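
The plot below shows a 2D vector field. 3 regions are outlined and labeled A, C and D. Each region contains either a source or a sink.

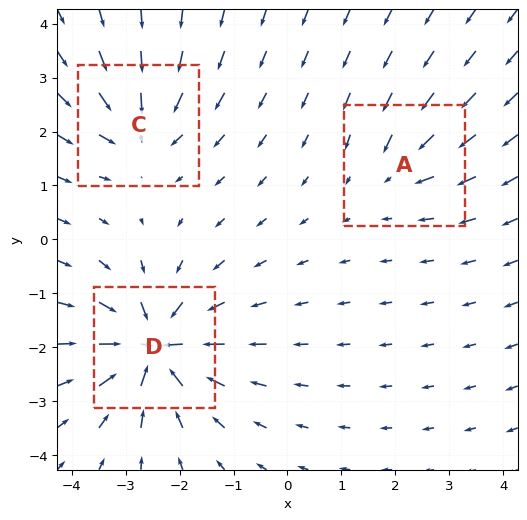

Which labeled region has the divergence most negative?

D

Divergence at each region's feature centre — A: about -3, C: about -4, D: about -7. Region D is most negative.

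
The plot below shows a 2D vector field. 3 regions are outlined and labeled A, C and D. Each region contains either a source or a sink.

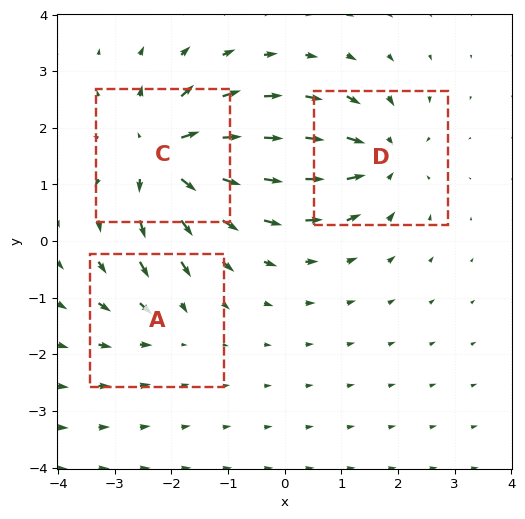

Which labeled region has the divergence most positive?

C

Divergence at each region's feature centre — A: about -2, C: about +6, D: about -4. Region C is most positive.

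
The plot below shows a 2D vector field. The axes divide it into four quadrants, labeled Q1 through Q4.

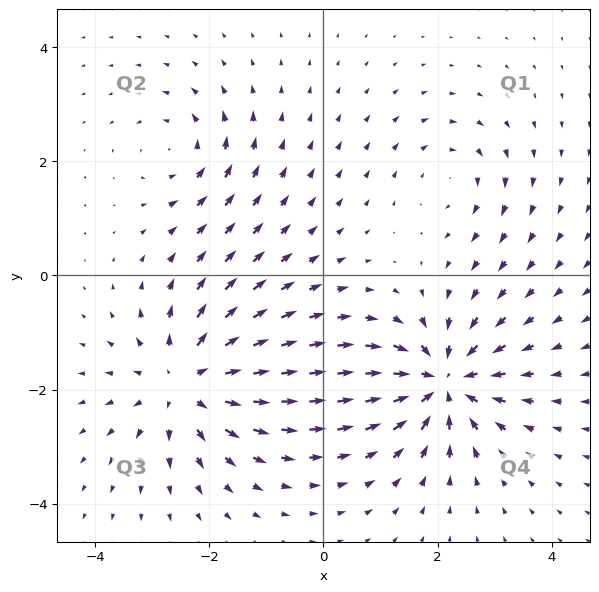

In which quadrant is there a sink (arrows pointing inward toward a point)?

Q4

The sink sits at approximately (2.1, -1.9), which lies in quadrant Q4. The divergence there is about -6, negative as expected for a sink.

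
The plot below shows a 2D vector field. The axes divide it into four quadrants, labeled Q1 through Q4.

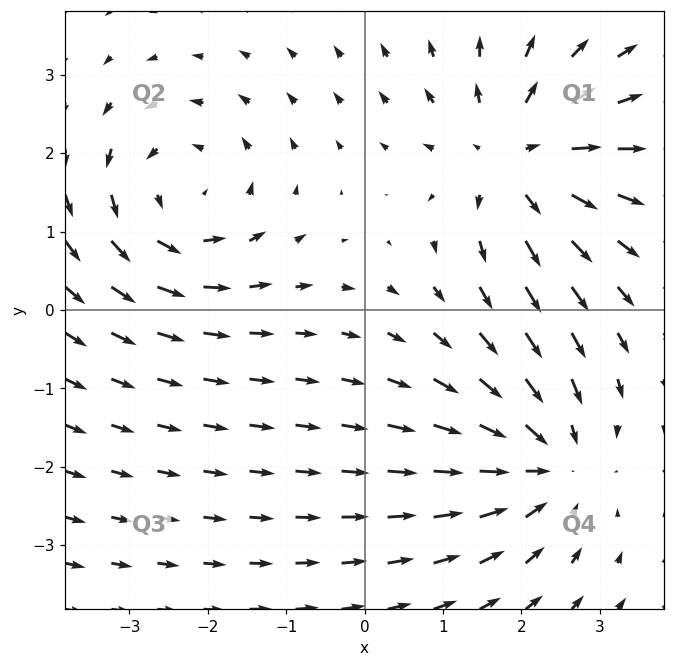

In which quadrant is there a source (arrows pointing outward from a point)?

Q1

The source sits at approximately (1.9, 2.0), which lies in quadrant Q1. The divergence there is about +5, positive as expected for a source.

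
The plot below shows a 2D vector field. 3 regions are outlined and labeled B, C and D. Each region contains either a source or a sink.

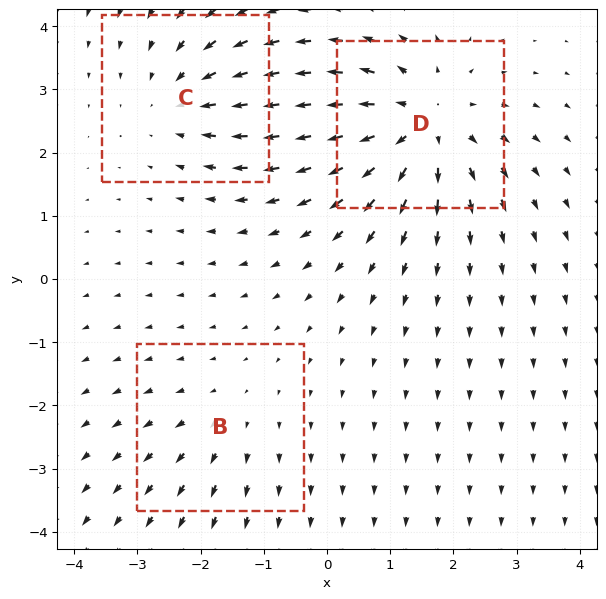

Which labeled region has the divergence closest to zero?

B

Divergence at each region's feature centre — B: about +2, C: about -3, D: about +4. Region B is closest to zero.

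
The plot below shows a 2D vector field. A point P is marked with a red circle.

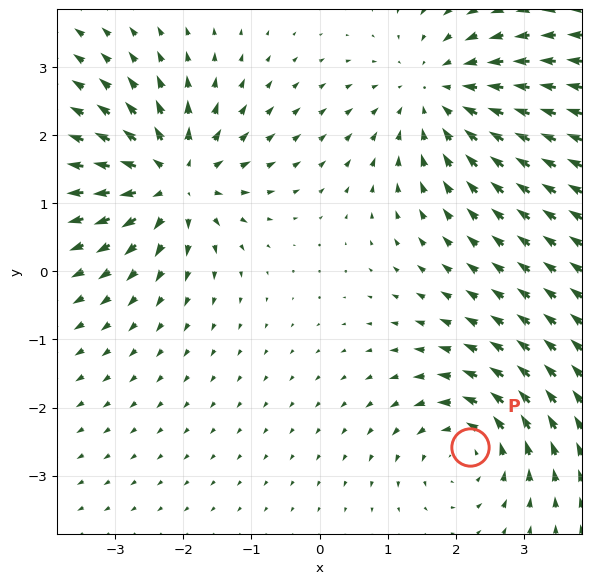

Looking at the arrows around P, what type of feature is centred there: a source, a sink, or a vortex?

At P (2.2, -2.6) the arrows circulate counterclockwise. Divergence ≈0, curl about +4 — near-zero divergence with nonzero curl is a vortex.

vortex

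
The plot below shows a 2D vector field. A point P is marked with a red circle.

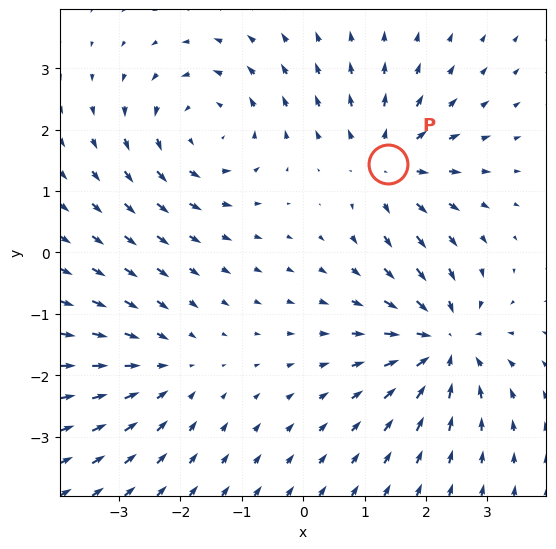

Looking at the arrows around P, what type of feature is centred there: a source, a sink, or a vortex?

At P (1.4, 1.4) the arrows spread outward. Divergence about +4, curl ≈0 — positive divergence with near-zero curl is a source.

source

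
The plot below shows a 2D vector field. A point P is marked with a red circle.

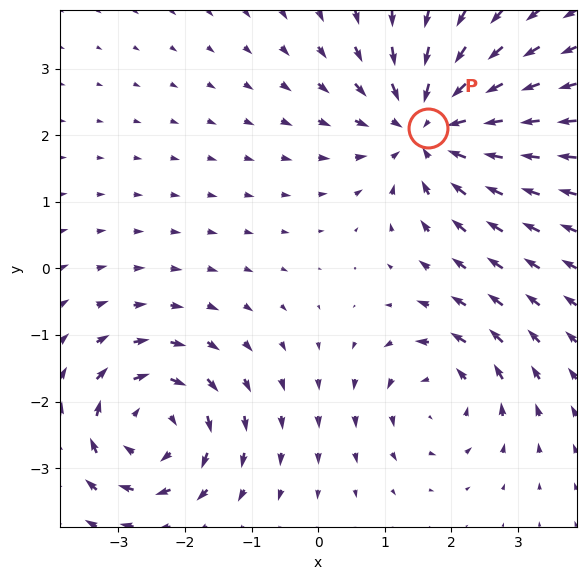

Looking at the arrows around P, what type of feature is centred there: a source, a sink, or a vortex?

sink

At P (1.7, 2.1) the arrows converge inward. Divergence about -4, curl ≈0 — negative divergence with near-zero curl is a sink.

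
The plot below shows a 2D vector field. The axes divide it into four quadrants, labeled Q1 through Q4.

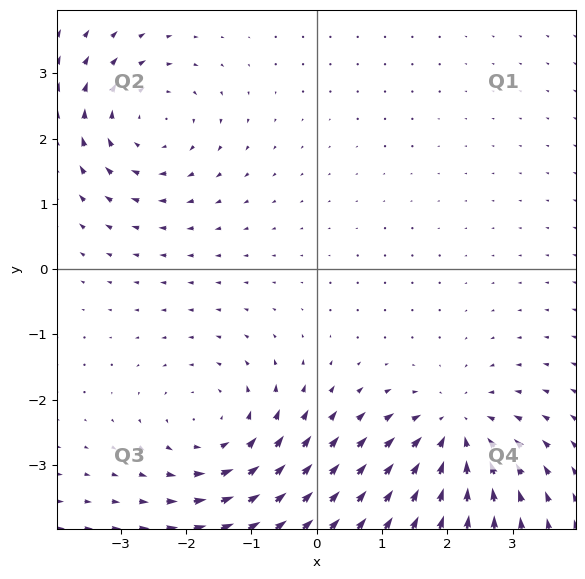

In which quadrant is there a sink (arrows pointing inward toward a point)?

The sink sits at approximately (2.1, -2.5), which lies in quadrant Q4. The divergence there is about -4, negative as expected for a sink.

Q4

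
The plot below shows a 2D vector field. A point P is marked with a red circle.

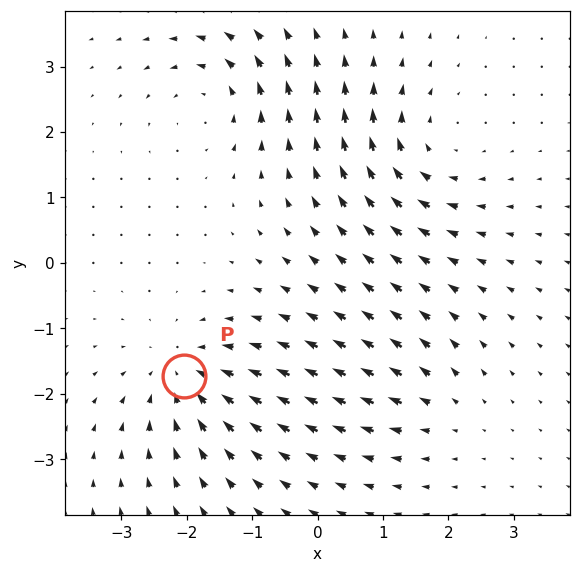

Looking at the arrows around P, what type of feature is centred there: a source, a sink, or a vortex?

sink

At P (-2.0, -1.7) the arrows converge inward. Divergence about -5, curl ≈0 — negative divergence with near-zero curl is a sink.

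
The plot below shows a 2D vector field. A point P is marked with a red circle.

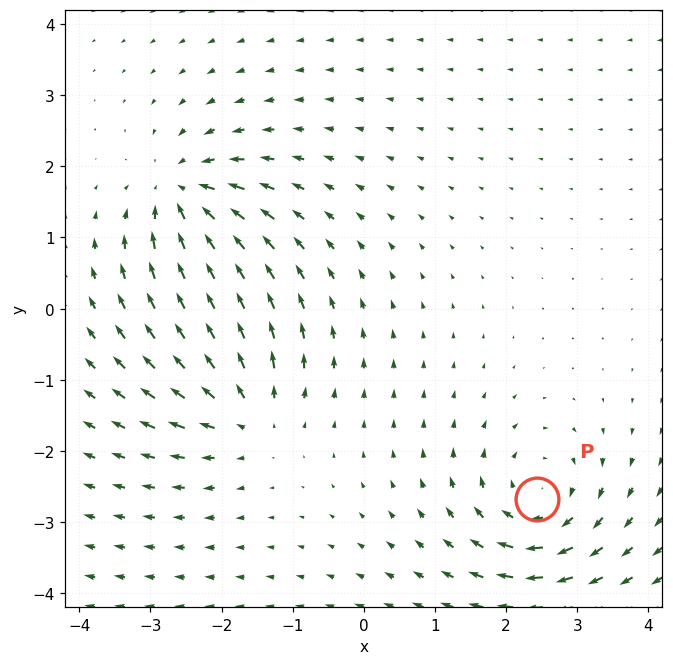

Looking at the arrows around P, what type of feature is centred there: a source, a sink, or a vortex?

At P (2.4, -2.7) the arrows circulate clockwise. Divergence ≈0, curl about -4 — near-zero divergence with nonzero curl is a vortex.

vortex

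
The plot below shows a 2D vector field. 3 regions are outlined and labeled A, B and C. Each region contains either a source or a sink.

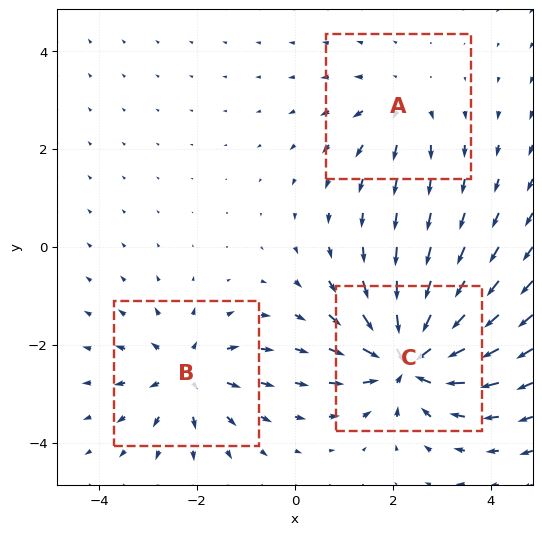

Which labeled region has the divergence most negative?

Divergence at each region's feature centre — A: about +2, B: about +4, C: about -6. Region C is most negative.

C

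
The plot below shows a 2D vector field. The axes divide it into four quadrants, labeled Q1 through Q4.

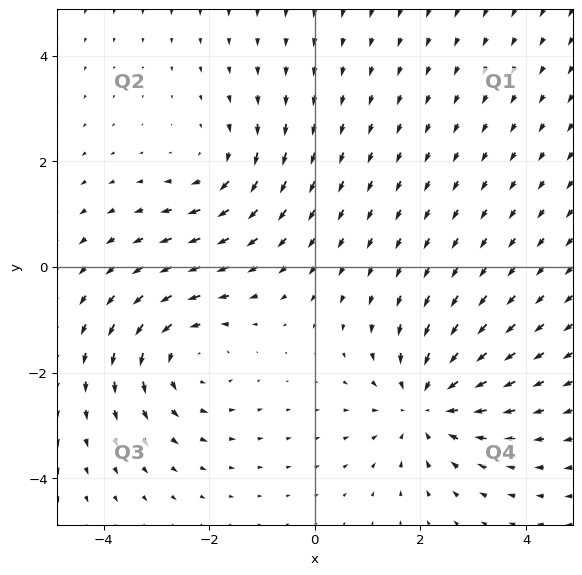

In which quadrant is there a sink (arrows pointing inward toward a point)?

Q4

The sink sits at approximately (2.1, -2.6), which lies in quadrant Q4. The divergence there is about -4, negative as expected for a sink.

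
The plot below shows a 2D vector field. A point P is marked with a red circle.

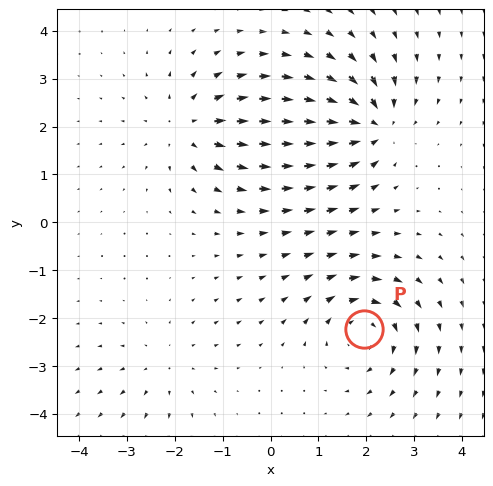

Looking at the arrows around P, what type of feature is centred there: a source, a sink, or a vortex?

vortex

At P (1.9, -2.2) the arrows circulate clockwise. Divergence ≈0, curl about -5 — near-zero divergence with nonzero curl is a vortex.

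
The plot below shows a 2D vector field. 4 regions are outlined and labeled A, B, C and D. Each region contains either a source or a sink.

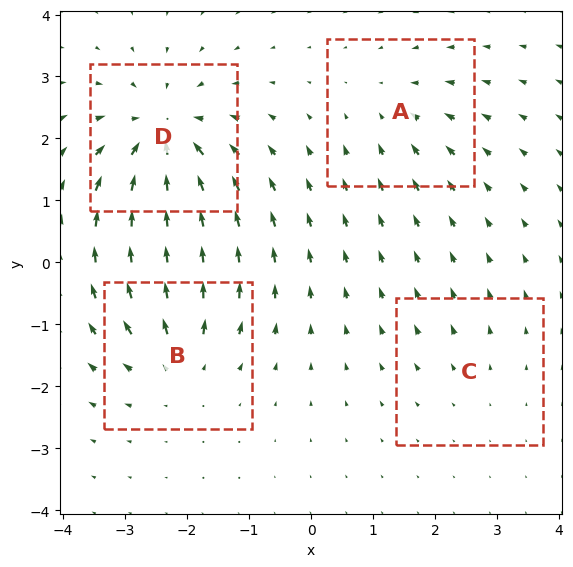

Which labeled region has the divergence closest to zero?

C

Divergence at each region's feature centre — A: about -3, B: about +5, C: about +2, D: about -7. Region C is closest to zero.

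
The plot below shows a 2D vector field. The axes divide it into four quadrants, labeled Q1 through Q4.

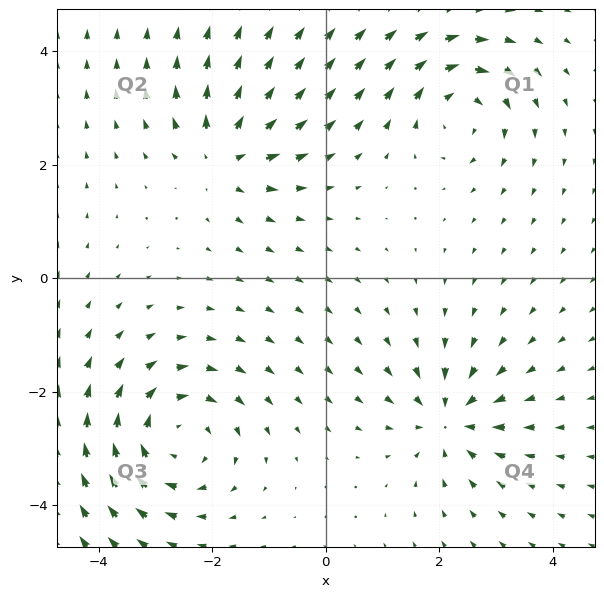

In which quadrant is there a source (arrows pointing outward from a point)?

Q2

The source sits at approximately (-1.8, 2.2), which lies in quadrant Q2. The divergence there is about +5, positive as expected for a source.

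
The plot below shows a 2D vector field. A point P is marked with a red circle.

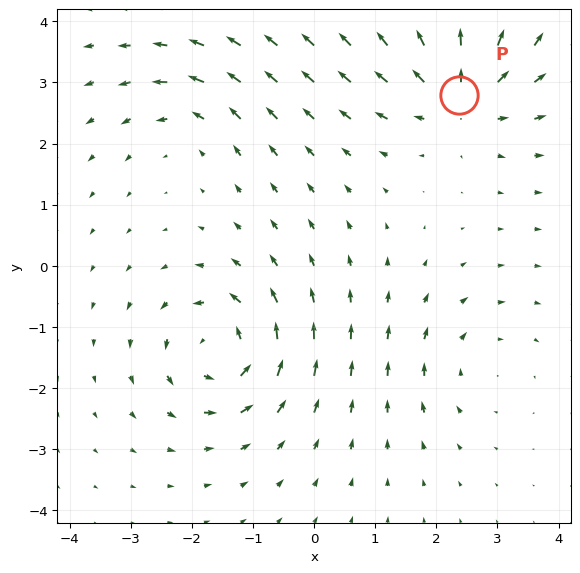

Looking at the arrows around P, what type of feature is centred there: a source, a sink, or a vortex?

source

At P (2.4, 2.8) the arrows spread outward. Divergence about +6, curl ≈0 — positive divergence with near-zero curl is a source.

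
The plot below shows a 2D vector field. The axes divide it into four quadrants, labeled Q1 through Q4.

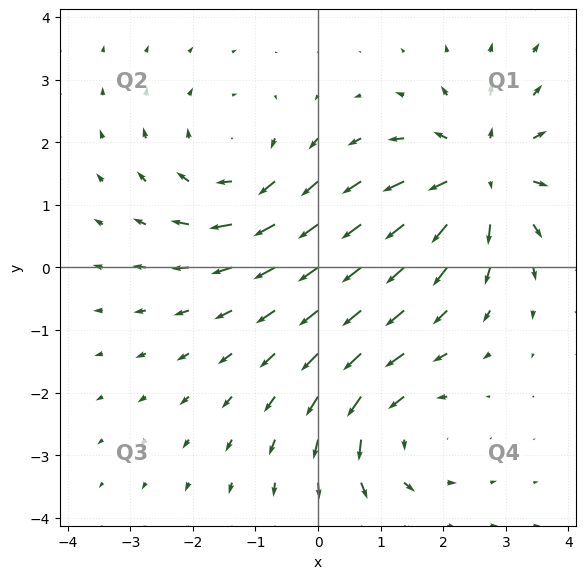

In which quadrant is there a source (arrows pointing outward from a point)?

The source sits at approximately (2.6, 1.5), which lies in quadrant Q1. The divergence there is about +5, positive as expected for a source.

Q1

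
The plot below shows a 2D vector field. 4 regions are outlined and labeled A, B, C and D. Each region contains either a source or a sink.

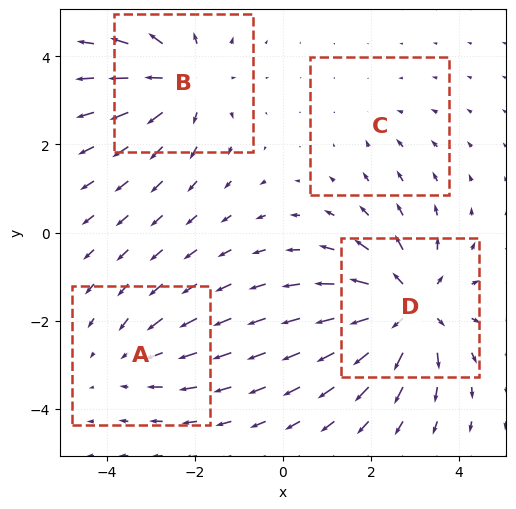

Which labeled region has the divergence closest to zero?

C

Divergence at each region's feature centre — A: about -3, B: about +5, C: about -2, D: about +6. Region C is closest to zero.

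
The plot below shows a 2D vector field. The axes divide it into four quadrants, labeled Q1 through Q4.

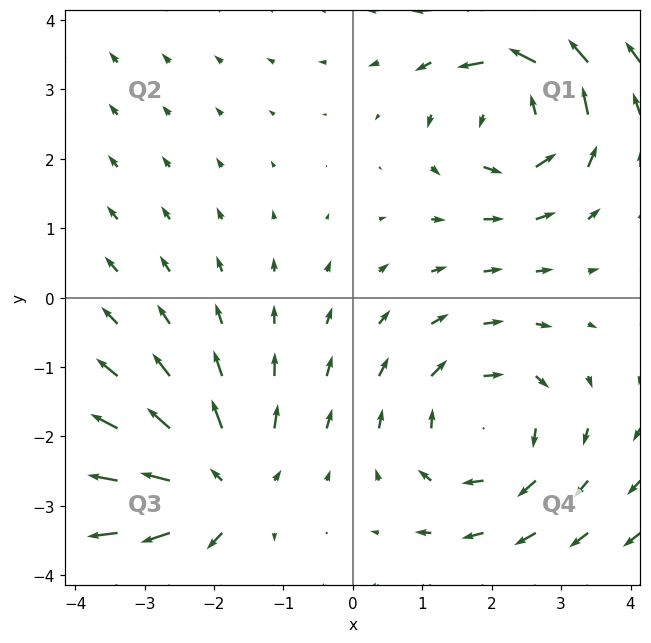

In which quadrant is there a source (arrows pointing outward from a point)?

Q3

The source sits at approximately (-1.9, -2.8), which lies in quadrant Q3. The divergence there is about +4, positive as expected for a source.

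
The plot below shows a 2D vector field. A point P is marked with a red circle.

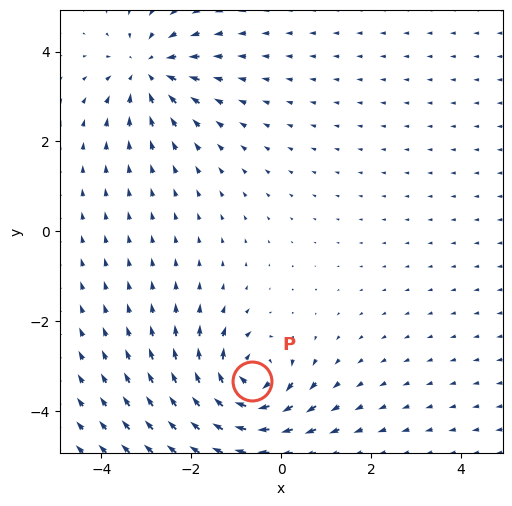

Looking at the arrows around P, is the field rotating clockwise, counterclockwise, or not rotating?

clockwise

Near P at (-0.7, -3.3) the arrows circulate clockwise. The curl (z-component) there is about -6; negative curl means clockwise rotation.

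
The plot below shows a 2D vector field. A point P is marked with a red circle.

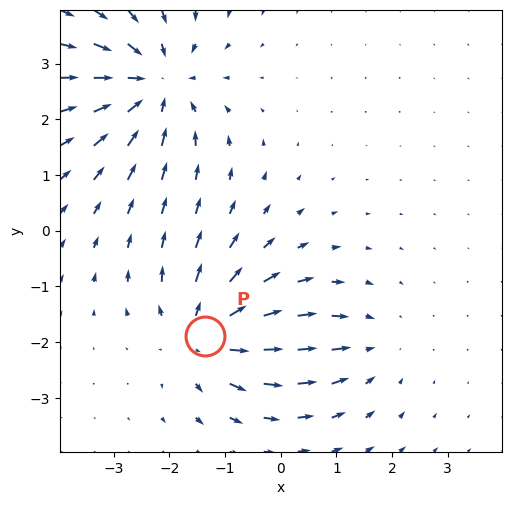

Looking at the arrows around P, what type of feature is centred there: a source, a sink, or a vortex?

source

At P (-1.4, -1.9) the arrows spread outward. Divergence about +5, curl ≈0 — positive divergence with near-zero curl is a source.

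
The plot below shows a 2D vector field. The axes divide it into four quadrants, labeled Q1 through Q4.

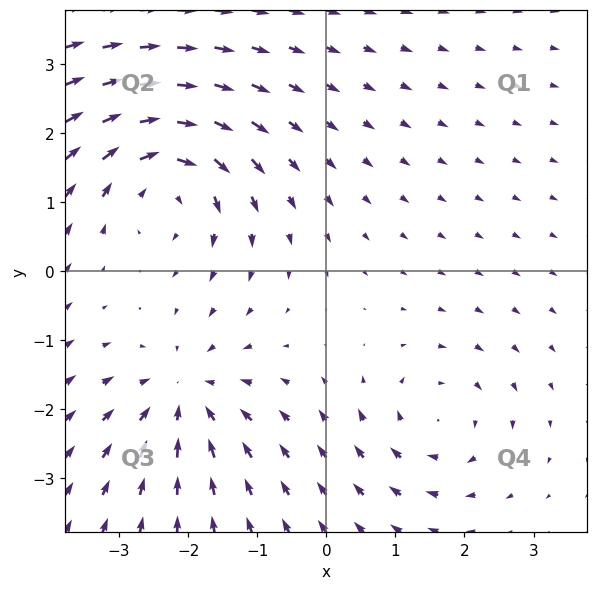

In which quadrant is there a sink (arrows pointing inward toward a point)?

The sink sits at approximately (-2.0, -1.8), which lies in quadrant Q3. The divergence there is about -4, negative as expected for a sink.

Q3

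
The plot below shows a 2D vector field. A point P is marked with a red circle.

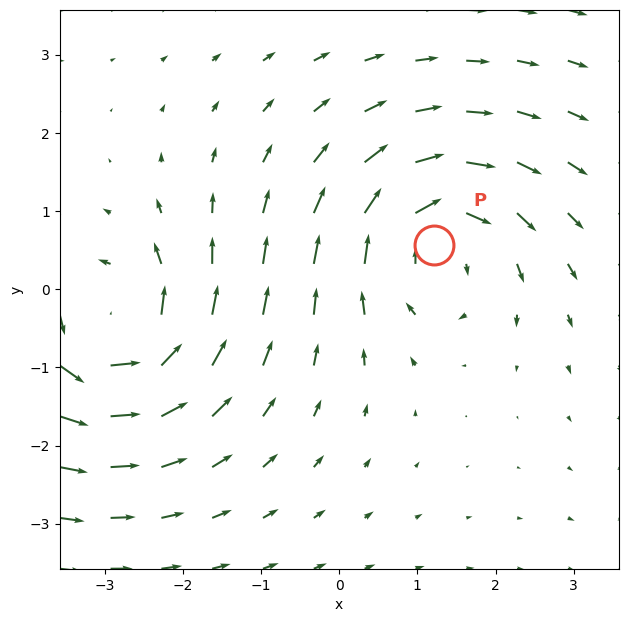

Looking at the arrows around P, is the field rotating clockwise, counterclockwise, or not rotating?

clockwise

Near P at (1.2, 0.6) the arrows circulate clockwise. The curl (z-component) there is about -4; negative curl means clockwise rotation.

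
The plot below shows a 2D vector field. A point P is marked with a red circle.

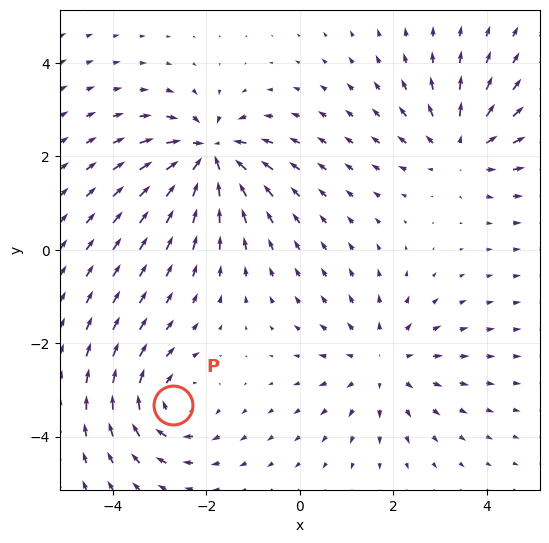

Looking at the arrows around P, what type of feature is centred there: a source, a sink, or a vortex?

At P (-2.7, -3.3) the arrows circulate clockwise. Divergence ≈0, curl about -3 — near-zero divergence with nonzero curl is a vortex.

vortex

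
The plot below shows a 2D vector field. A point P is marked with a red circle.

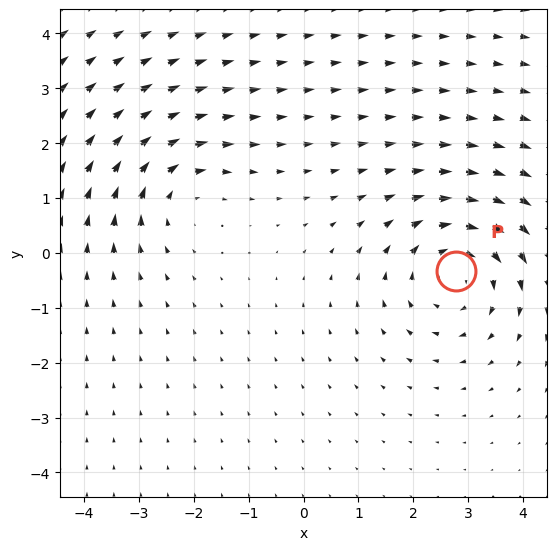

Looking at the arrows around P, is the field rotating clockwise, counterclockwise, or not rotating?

Near P at (2.8, -0.3) the arrows circulate clockwise. The curl (z-component) there is about -3; negative curl means clockwise rotation.

clockwise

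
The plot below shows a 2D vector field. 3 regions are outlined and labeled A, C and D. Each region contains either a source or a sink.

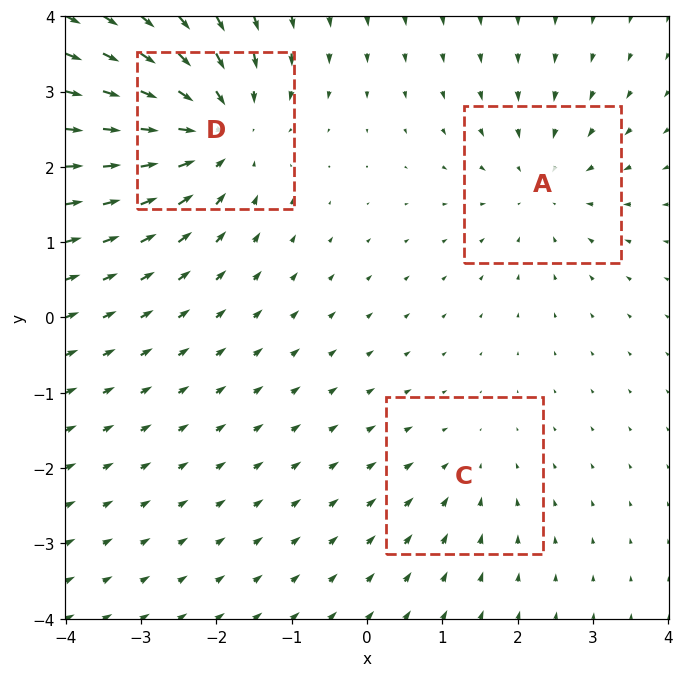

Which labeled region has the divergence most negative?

D

Divergence at each region's feature centre — A: about -3, C: about -2, D: about -5. Region D is most negative.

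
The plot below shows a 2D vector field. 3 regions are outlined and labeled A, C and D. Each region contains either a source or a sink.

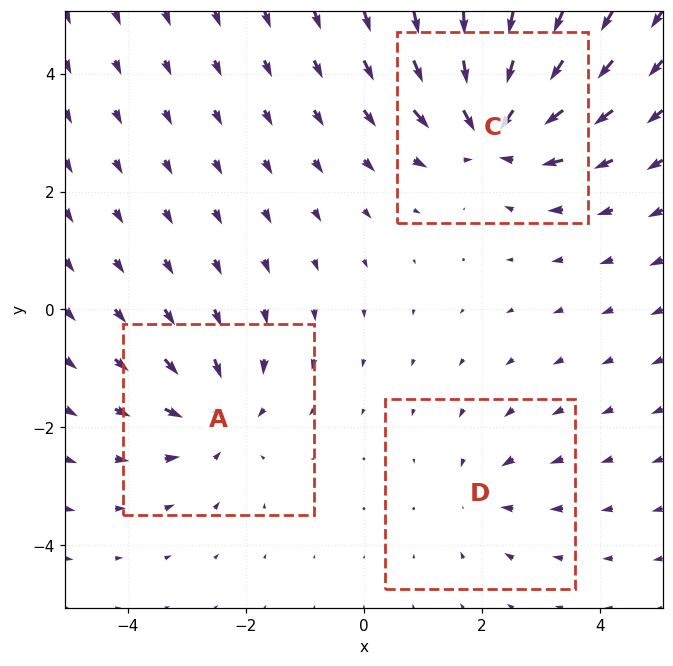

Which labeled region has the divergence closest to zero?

Divergence at each region's feature centre — A: about -3, C: about -5, D: about -2. Region D is closest to zero.

D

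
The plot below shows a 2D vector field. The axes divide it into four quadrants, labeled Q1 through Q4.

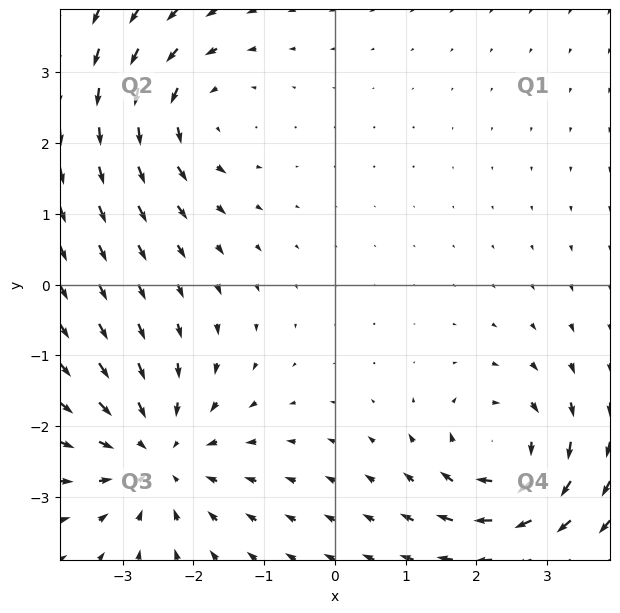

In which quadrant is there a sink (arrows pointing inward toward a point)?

The sink sits at approximately (-2.5, -2.4), which lies in quadrant Q3. The divergence there is about -4, negative as expected for a sink.

Q3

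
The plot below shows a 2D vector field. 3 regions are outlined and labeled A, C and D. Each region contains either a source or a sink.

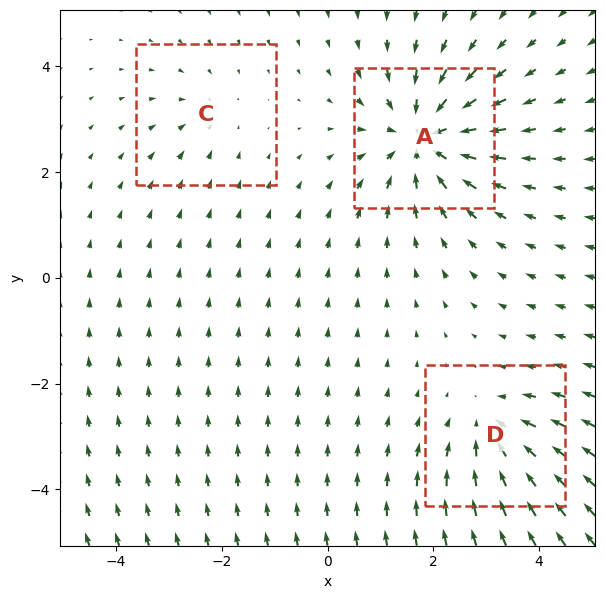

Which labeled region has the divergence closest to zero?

Divergence at each region's feature centre — A: about -5, C: about -2, D: about -3. Region C is closest to zero.

C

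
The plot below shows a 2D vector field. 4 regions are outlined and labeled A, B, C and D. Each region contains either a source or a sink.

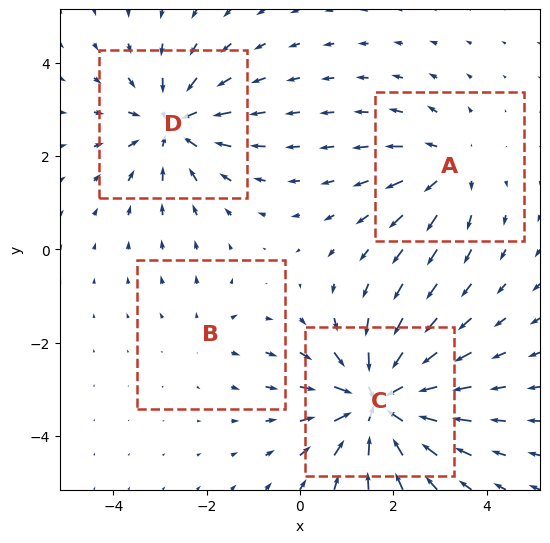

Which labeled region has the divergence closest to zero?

B

Divergence at each region's feature centre — A: about +4, B: about +2, C: about -7, D: about -5. Region B is closest to zero.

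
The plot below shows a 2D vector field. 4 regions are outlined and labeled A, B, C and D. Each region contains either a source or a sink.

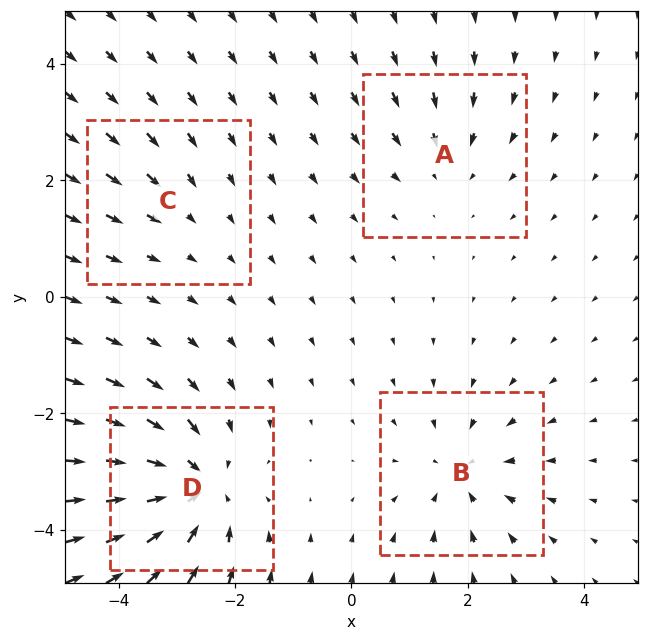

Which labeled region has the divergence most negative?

Divergence at each region's feature centre — A: about -3, B: about -4, C: about -2, D: about -7. Region D is most negative.

D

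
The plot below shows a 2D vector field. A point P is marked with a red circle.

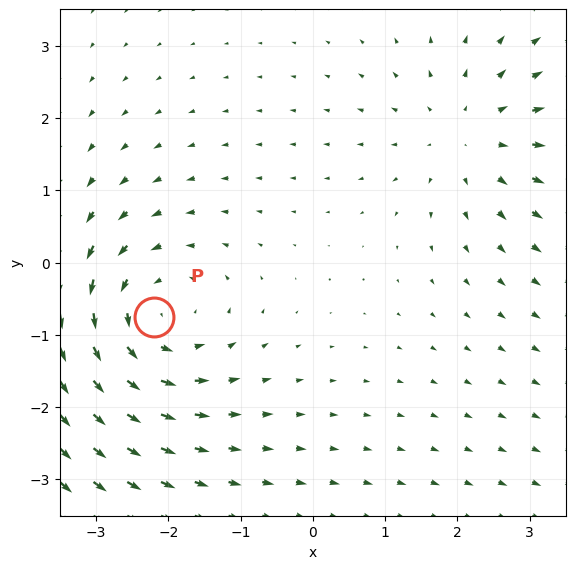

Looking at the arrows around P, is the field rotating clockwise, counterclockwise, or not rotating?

Near P at (-2.2, -0.8) the arrows circulate counterclockwise. The curl (z-component) there is about +4; positive curl means counterclockwise rotation.

counterclockwise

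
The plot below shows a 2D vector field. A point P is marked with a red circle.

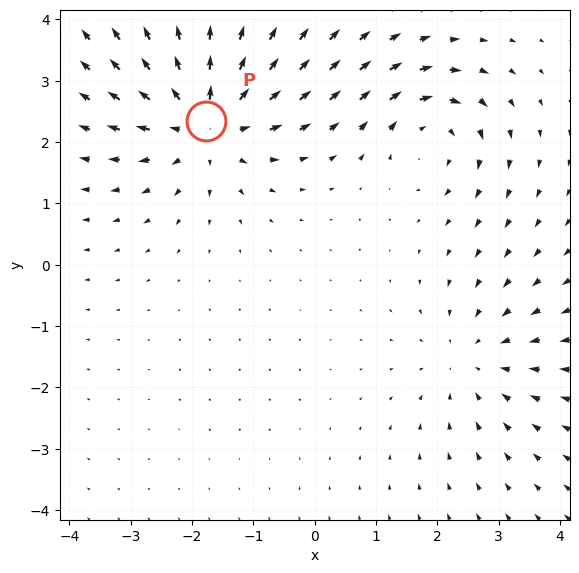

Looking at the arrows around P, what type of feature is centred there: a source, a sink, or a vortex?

At P (-1.8, 2.3) the arrows spread outward. Divergence about +5, curl ≈0 — positive divergence with near-zero curl is a source.

source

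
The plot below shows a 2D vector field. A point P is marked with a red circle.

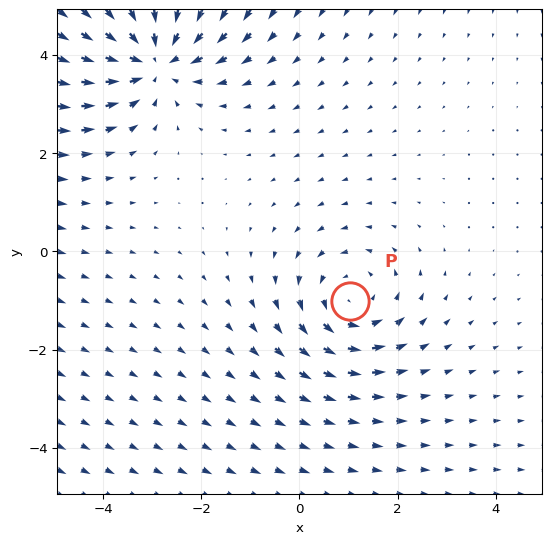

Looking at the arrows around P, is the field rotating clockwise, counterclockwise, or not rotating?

Near P at (1.0, -1.0) the arrows circulate counterclockwise. The curl (z-component) there is about +2; positive curl means counterclockwise rotation.

counterclockwise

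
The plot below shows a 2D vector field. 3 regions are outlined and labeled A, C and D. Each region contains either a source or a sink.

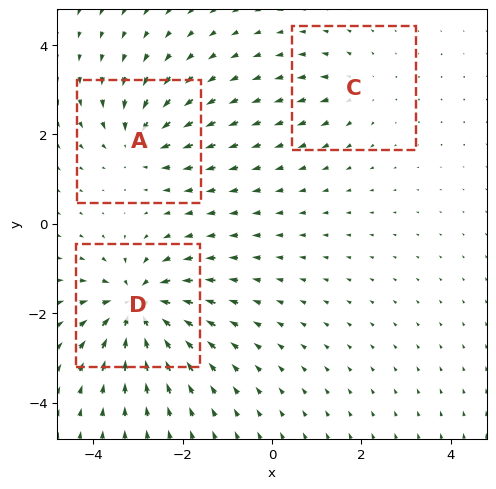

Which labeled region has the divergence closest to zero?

C

Divergence at each region's feature centre — A: about -4, C: about +2, D: about -6. Region C is closest to zero.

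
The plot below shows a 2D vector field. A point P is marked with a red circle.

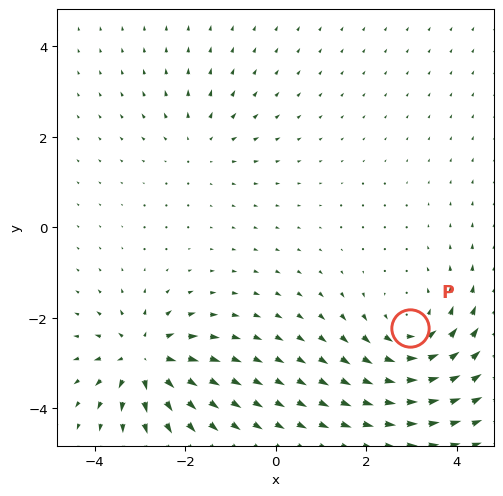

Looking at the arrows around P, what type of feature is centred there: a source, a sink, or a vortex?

vortex

At P (3.0, -2.2) the arrows circulate counterclockwise. Divergence ≈0, curl about +4 — near-zero divergence with nonzero curl is a vortex.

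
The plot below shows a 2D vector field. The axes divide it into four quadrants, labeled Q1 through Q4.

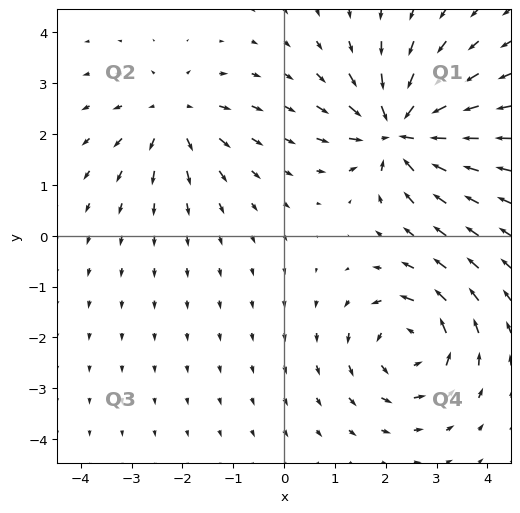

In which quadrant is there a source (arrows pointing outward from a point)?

The source sits at approximately (-2.2, 2.3), which lies in quadrant Q2. The divergence there is about +3, positive as expected for a source.

Q2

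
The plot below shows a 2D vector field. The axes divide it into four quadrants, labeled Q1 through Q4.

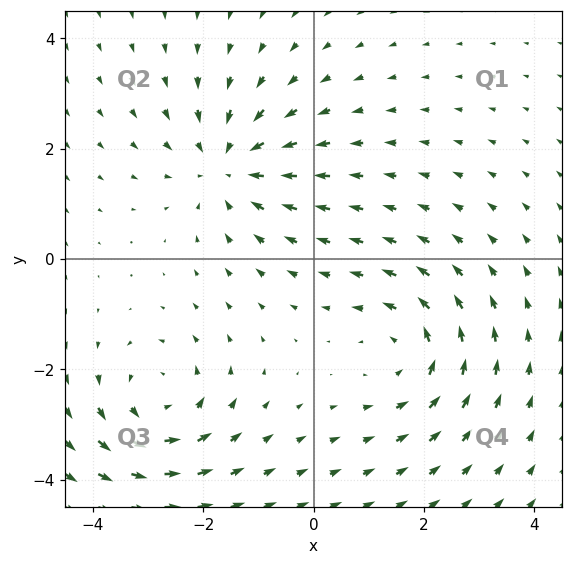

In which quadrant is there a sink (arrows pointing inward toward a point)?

Q2

The sink sits at approximately (-1.5, 1.7), which lies in quadrant Q2. The divergence there is about -4, negative as expected for a sink.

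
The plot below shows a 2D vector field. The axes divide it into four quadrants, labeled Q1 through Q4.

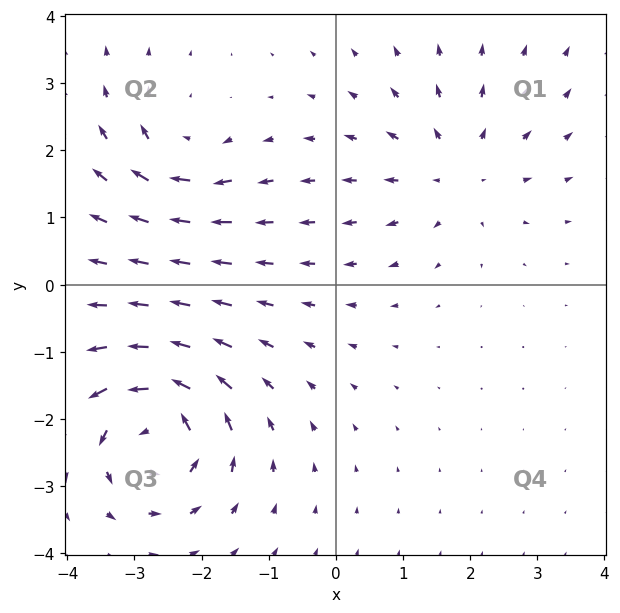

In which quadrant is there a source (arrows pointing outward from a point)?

Q1

The source sits at approximately (1.8, 1.7), which lies in quadrant Q1. The divergence there is about +3, positive as expected for a source.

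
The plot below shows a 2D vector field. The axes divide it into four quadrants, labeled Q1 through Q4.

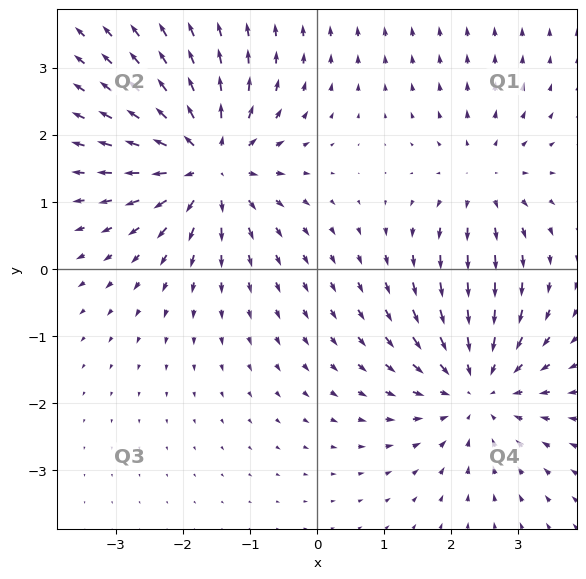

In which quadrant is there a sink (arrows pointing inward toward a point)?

The sink sits at approximately (2.4, -1.8), which lies in quadrant Q4. The divergence there is about -4, negative as expected for a sink.

Q4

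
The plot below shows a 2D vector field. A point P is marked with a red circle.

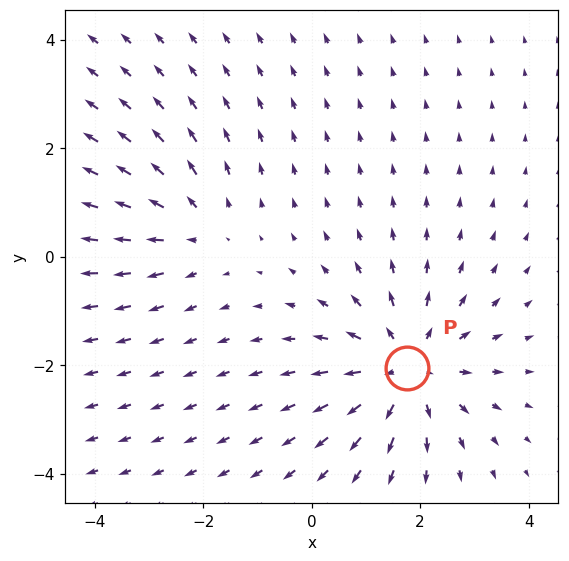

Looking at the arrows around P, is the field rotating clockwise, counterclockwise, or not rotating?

Near P at (1.8, -2.0) the arrows show no circulation. The curl there is ≈0.

not rotating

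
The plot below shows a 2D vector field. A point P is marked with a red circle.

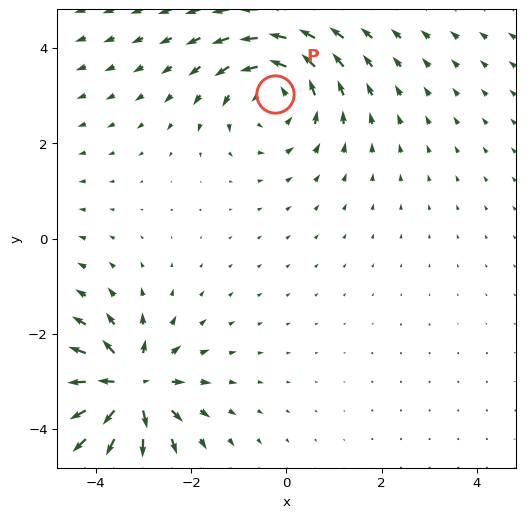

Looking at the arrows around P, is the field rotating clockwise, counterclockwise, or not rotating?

Near P at (-0.2, 3.0) the arrows circulate counterclockwise. The curl (z-component) there is about +4; positive curl means counterclockwise rotation.

counterclockwise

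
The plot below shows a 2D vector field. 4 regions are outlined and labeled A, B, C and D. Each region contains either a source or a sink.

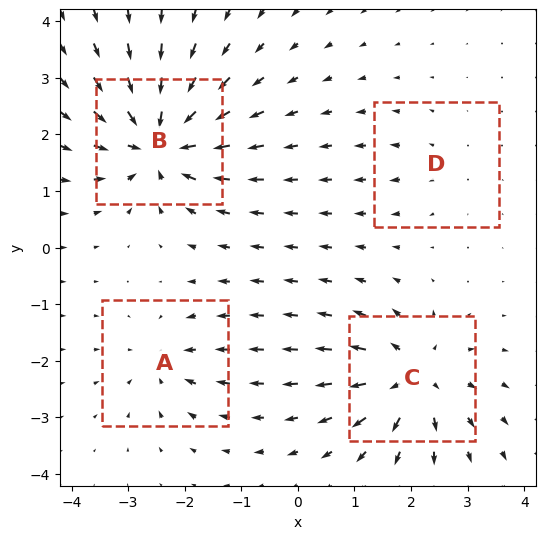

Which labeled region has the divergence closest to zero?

D

Divergence at each region's feature centre — A: about -4, B: about -9, C: about +7, D: about +2. Region D is closest to zero.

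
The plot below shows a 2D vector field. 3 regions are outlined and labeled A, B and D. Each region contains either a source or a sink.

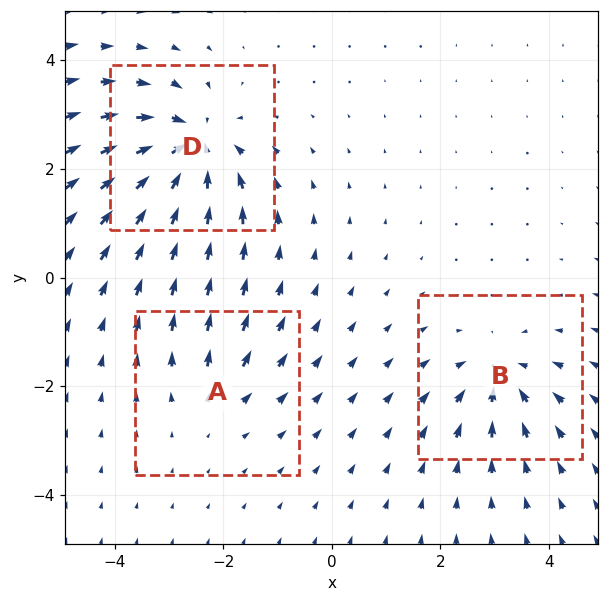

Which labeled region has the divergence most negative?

D

Divergence at each region's feature centre — A: about +2, B: about -4, D: about -6. Region D is most negative.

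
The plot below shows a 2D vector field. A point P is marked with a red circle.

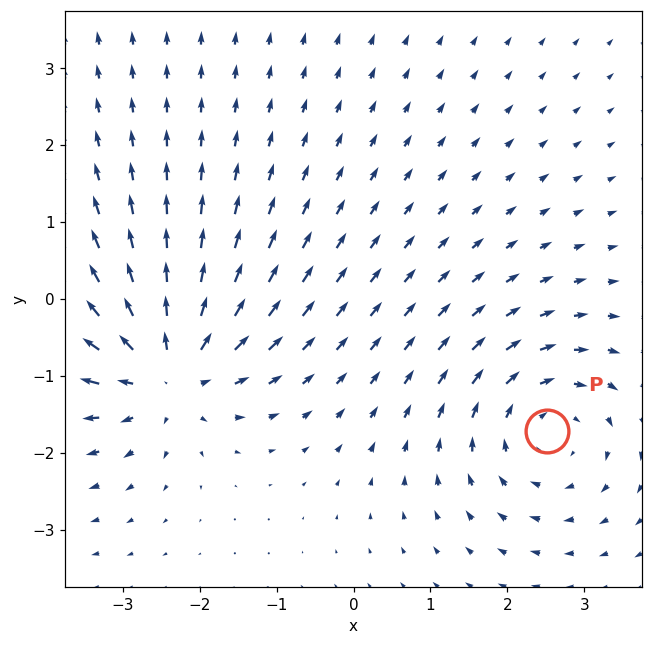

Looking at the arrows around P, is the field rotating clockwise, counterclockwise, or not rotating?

Near P at (2.5, -1.7) the arrows circulate clockwise. The curl (z-component) there is about -4; negative curl means clockwise rotation.

clockwise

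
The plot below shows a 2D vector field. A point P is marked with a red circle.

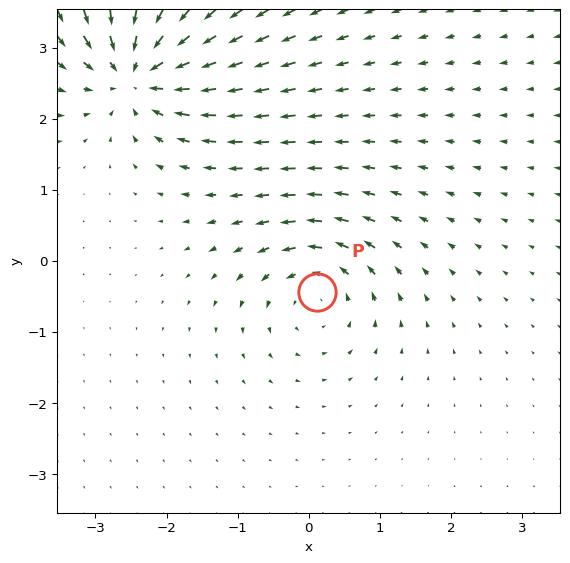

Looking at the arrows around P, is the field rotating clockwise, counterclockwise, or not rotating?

Near P at (0.1, -0.4) the arrows circulate counterclockwise. The curl (z-component) there is about +5; positive curl means counterclockwise rotation.

counterclockwise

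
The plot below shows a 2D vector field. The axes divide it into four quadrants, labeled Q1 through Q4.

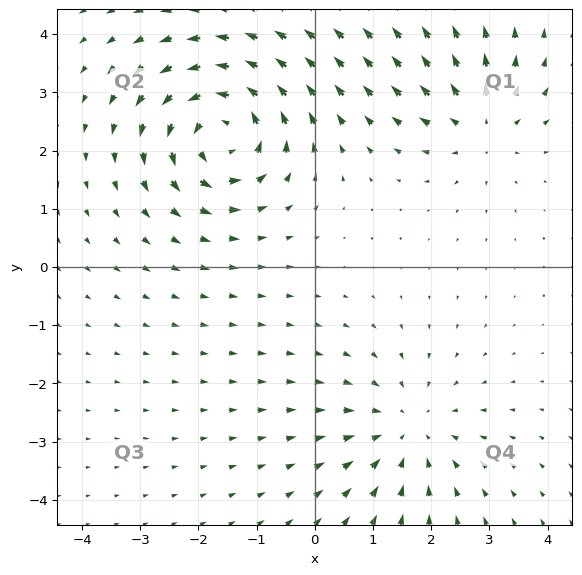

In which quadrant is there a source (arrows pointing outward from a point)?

Q1

The source sits at approximately (2.9, 2.4), which lies in quadrant Q1. The divergence there is about +4, positive as expected for a source.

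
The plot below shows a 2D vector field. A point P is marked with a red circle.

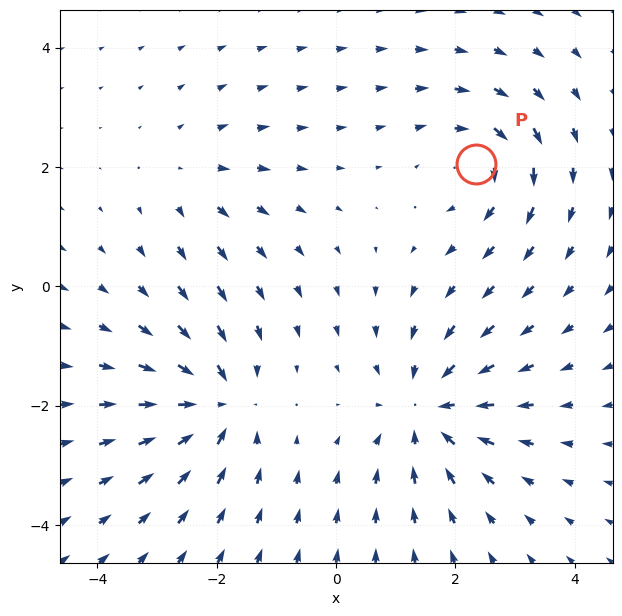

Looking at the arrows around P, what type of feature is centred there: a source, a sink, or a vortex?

vortex

At P (2.3, 2.0) the arrows circulate clockwise. Divergence ≈0, curl about -4 — near-zero divergence with nonzero curl is a vortex.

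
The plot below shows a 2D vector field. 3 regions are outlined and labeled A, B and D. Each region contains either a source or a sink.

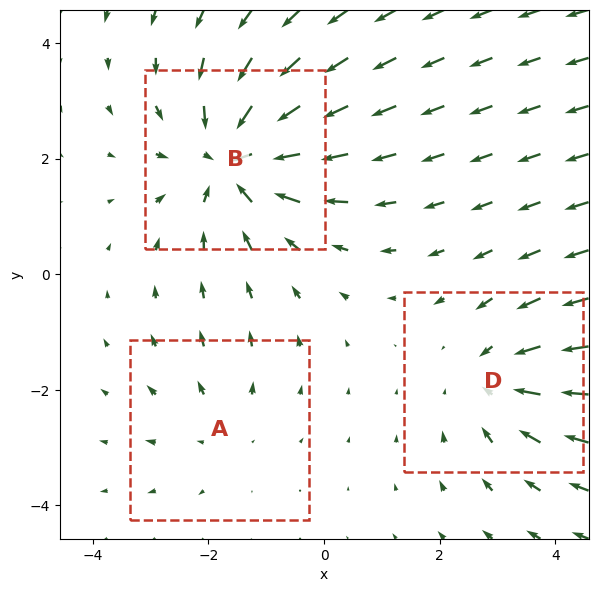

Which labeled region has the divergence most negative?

Divergence at each region's feature centre — A: about +2, B: about -5, D: about -3. Region B is most negative.

B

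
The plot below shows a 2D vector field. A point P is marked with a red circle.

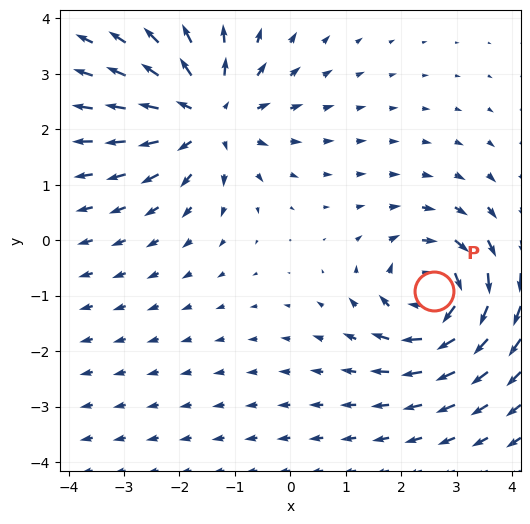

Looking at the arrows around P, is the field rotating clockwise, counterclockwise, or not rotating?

Near P at (2.6, -0.9) the arrows circulate clockwise. The curl (z-component) there is about -6; negative curl means clockwise rotation.

clockwise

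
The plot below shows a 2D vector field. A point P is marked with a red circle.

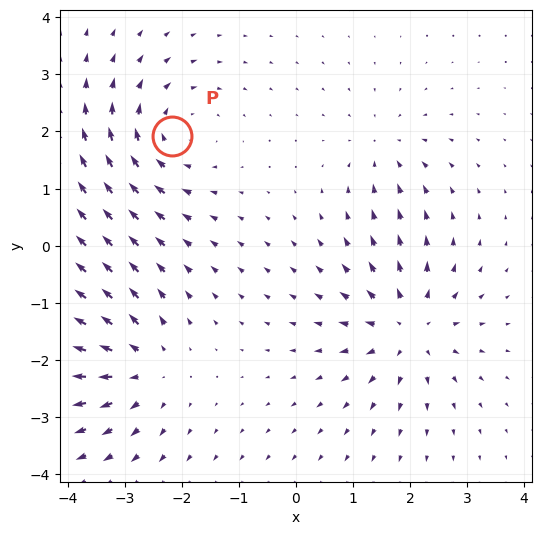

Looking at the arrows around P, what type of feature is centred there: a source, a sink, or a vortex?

At P (-2.2, 1.9) the arrows circulate clockwise. Divergence ≈0, curl about -4 — near-zero divergence with nonzero curl is a vortex.

vortex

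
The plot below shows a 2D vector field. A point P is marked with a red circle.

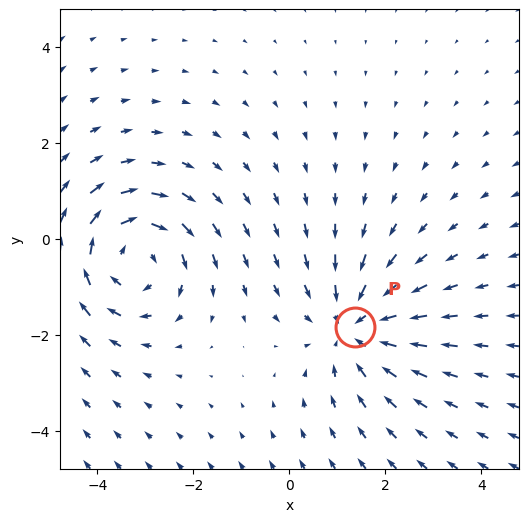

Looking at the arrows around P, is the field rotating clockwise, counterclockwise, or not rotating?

not rotating

Near P at (1.4, -1.8) the arrows show no circulation. The curl there is ≈0.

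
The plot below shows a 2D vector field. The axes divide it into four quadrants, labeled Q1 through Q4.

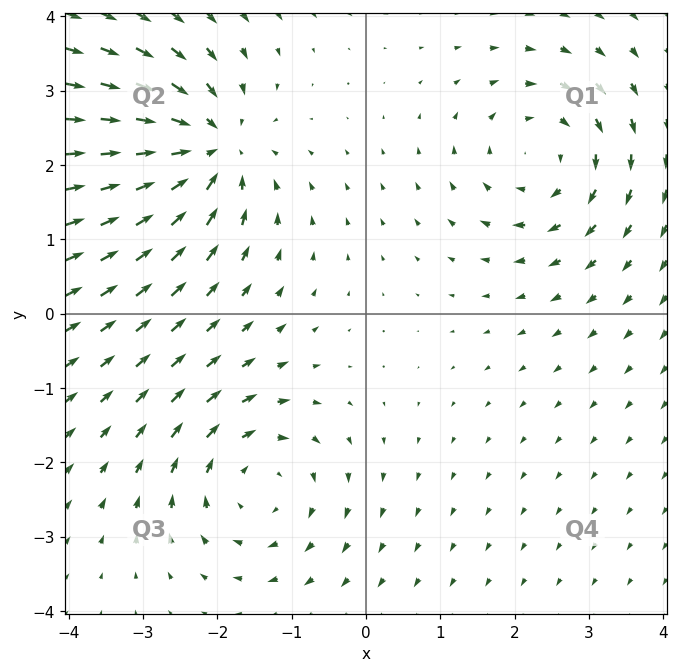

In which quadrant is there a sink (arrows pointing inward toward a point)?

Q2

The sink sits at approximately (-2.1, 2.2), which lies in quadrant Q2. The divergence there is about -5, negative as expected for a sink.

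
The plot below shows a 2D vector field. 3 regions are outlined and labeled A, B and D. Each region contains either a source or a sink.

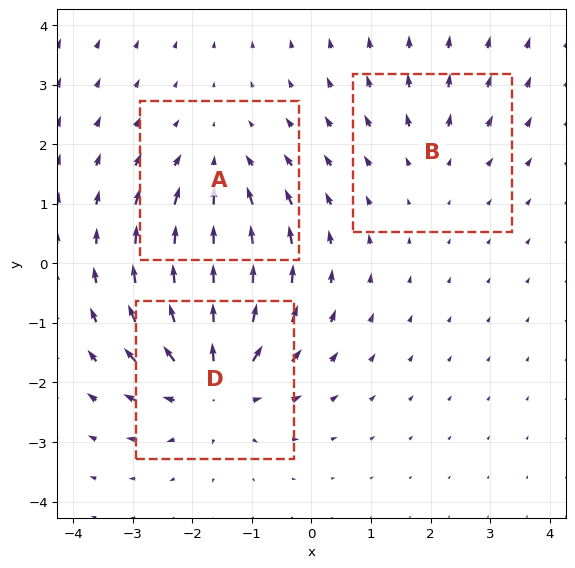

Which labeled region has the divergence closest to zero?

B

Divergence at each region's feature centre — A: about -3, B: about +2, D: about +5. Region B is closest to zero.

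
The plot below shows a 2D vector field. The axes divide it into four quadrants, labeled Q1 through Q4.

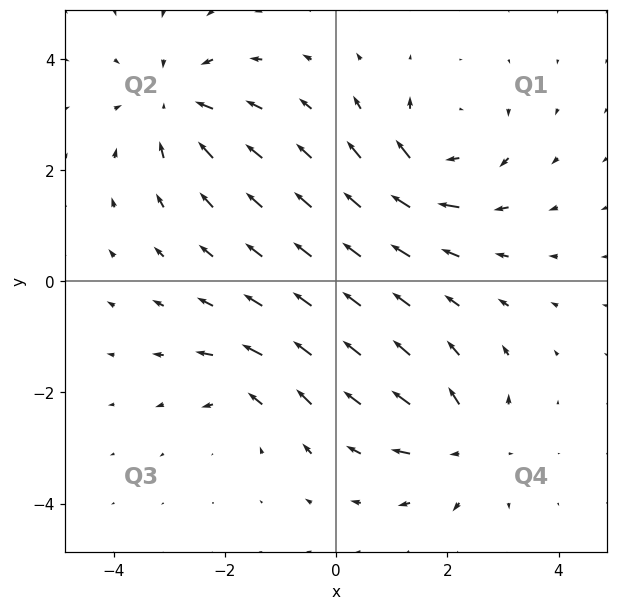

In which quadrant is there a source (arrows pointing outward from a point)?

The source sits at approximately (2.3, -2.9), which lies in quadrant Q4. The divergence there is about +5, positive as expected for a source.

Q4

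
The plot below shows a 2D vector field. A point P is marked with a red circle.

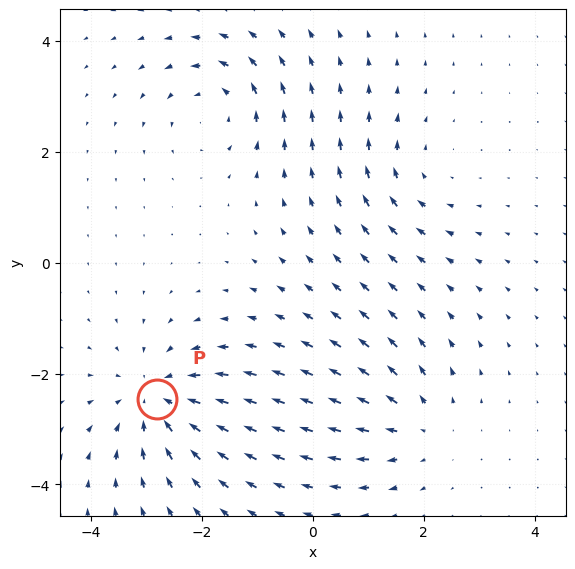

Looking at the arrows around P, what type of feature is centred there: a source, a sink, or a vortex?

sink

At P (-2.8, -2.5) the arrows converge inward. Divergence about -4, curl ≈0 — negative divergence with near-zero curl is a sink.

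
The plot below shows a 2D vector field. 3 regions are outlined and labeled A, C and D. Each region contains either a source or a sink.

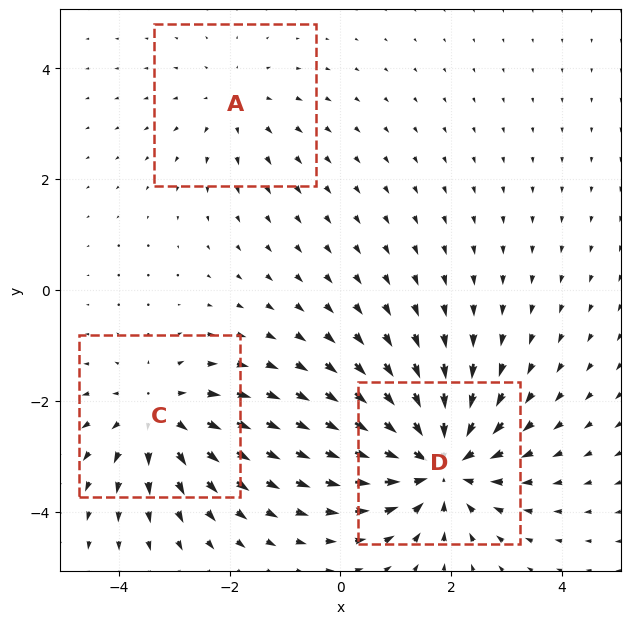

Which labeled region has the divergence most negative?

D

Divergence at each region's feature centre — A: about +2, C: about +3, D: about -5. Region D is most negative.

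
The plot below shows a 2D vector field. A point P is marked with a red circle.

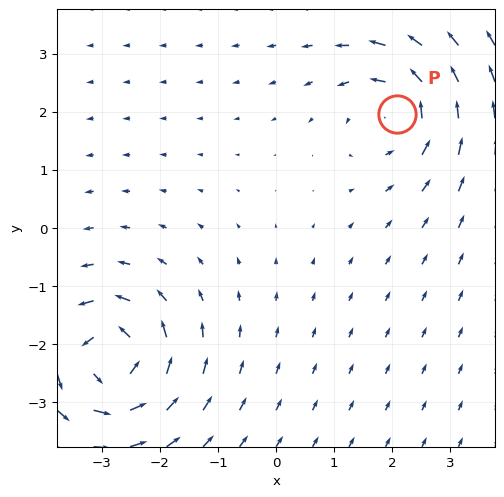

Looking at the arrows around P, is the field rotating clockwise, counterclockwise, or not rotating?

counterclockwise

Near P at (2.1, 2.0) the arrows circulate counterclockwise. The curl (z-component) there is about +5; positive curl means counterclockwise rotation.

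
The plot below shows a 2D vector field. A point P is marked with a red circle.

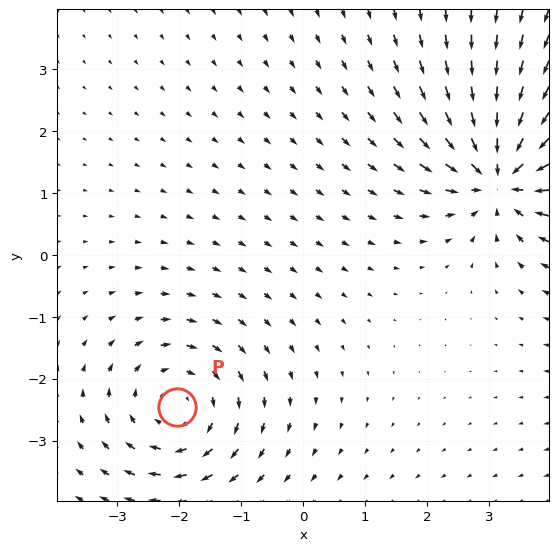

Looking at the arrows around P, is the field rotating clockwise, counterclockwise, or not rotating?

Near P at (-2.0, -2.5) the arrows circulate clockwise. The curl (z-component) there is about -3; negative curl means clockwise rotation.

clockwise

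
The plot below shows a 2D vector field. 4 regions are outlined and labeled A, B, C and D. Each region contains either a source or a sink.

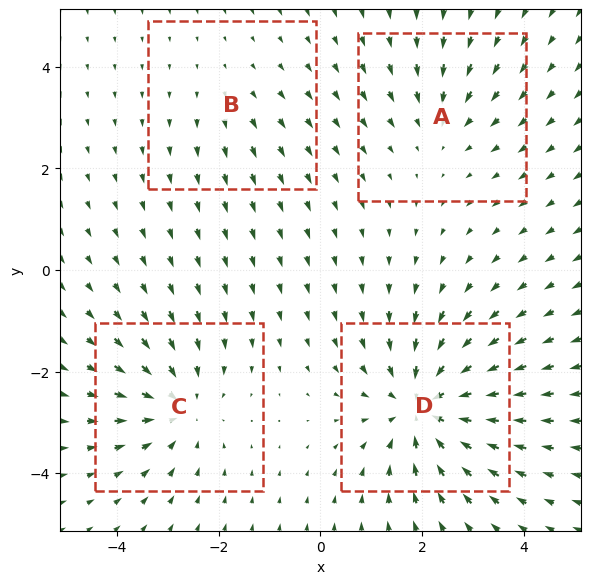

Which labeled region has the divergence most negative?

D

Divergence at each region's feature centre — A: about -3, B: about +2, C: about -4, D: about -6. Region D is most negative.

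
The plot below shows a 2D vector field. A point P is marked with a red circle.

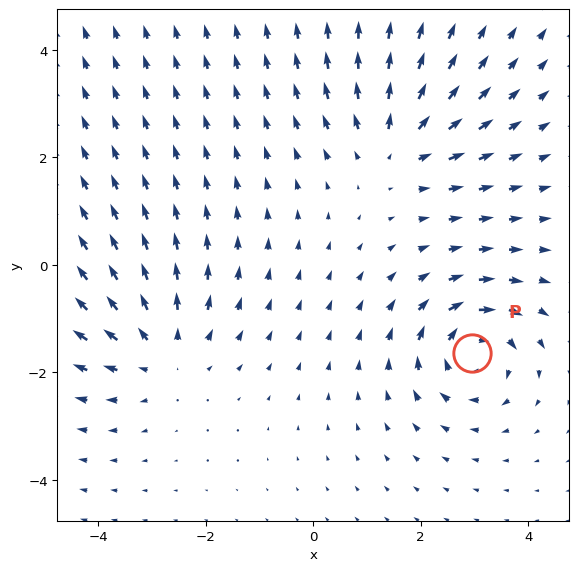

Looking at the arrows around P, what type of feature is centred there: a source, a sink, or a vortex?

At P (3.0, -1.6) the arrows circulate clockwise. Divergence ≈0, curl about -5 — near-zero divergence with nonzero curl is a vortex.

vortex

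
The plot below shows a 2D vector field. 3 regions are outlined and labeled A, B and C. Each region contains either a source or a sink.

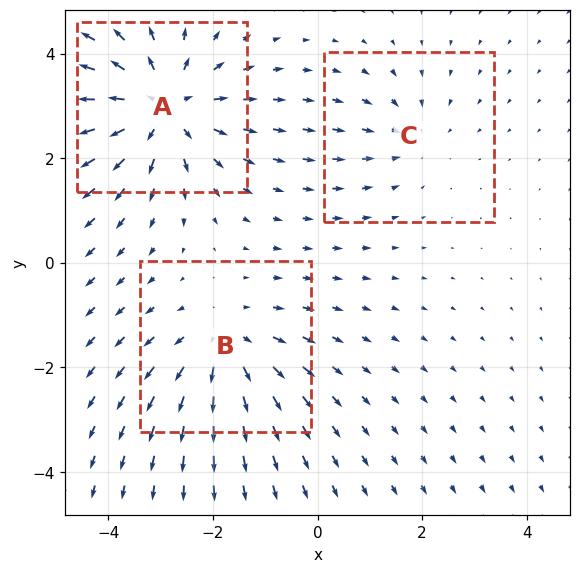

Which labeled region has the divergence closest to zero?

Divergence at each region's feature centre — A: about +4, B: about +3, C: about -2. Region C is closest to zero.

C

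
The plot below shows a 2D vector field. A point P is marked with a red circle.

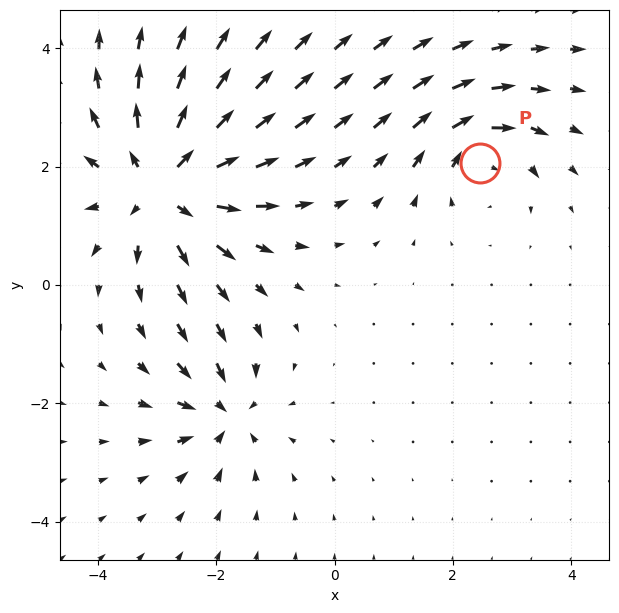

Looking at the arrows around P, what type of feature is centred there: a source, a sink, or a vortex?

At P (2.5, 2.1) the arrows circulate clockwise. Divergence ≈0, curl about -4 — near-zero divergence with nonzero curl is a vortex.

vortex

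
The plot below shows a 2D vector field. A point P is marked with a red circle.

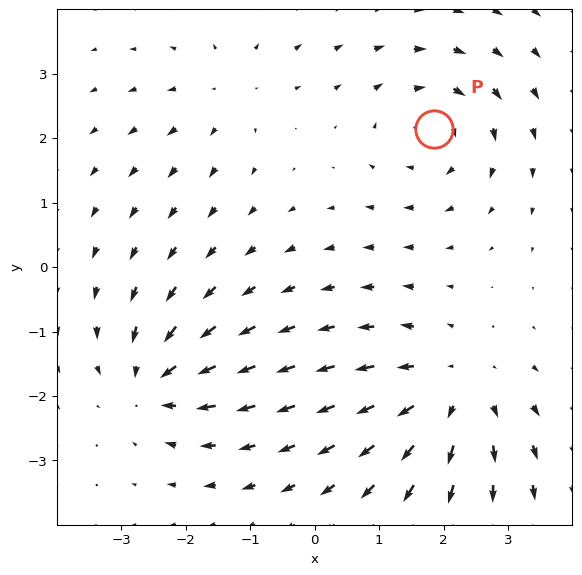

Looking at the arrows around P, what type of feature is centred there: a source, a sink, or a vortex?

At P (1.8, 2.1) the arrows circulate clockwise. Divergence ≈0, curl about -4 — near-zero divergence with nonzero curl is a vortex.

vortex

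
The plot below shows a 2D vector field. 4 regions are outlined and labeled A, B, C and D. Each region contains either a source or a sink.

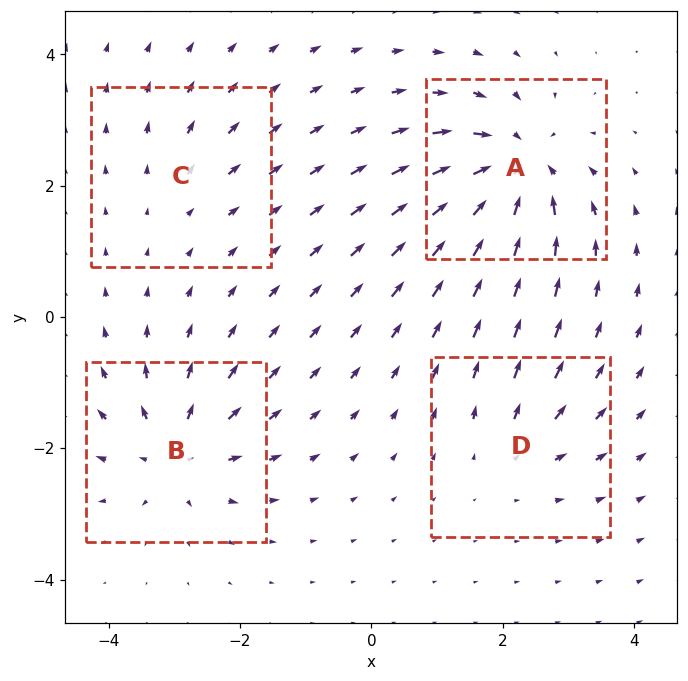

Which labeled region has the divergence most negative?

Divergence at each region's feature centre — A: about -8, B: about +6, C: about +2, D: about +4. Region A is most negative.

A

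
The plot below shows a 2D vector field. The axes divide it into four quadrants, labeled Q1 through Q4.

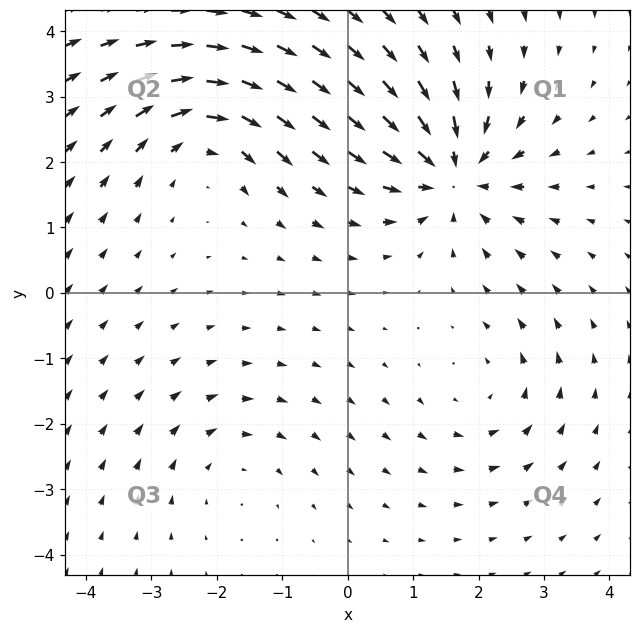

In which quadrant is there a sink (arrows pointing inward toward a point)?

Q1

The sink sits at approximately (1.6, 1.8), which lies in quadrant Q1. The divergence there is about -6, negative as expected for a sink.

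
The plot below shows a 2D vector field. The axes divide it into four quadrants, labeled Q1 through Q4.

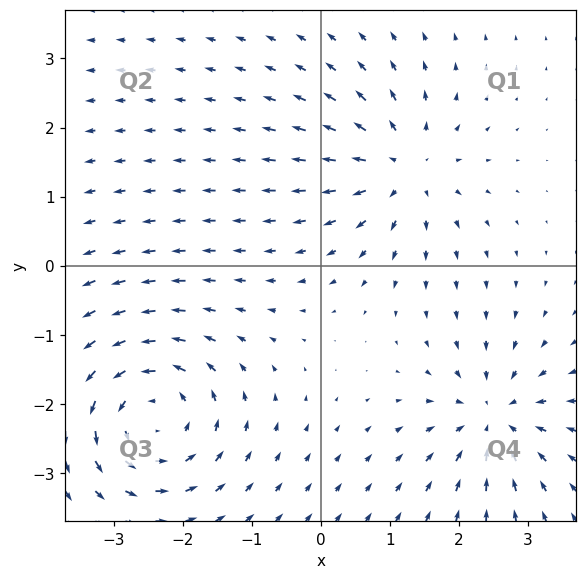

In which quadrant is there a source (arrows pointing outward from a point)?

Q1

The source sits at approximately (1.2, 1.4), which lies in quadrant Q1. The divergence there is about +4, positive as expected for a source.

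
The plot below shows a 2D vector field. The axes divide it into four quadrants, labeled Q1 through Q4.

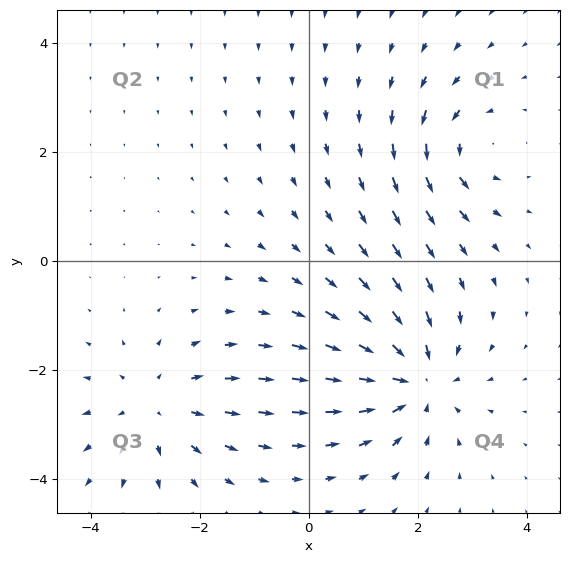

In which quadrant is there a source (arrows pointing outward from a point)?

Q3

The source sits at approximately (-2.8, -2.7), which lies in quadrant Q3. The divergence there is about +3, positive as expected for a source.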